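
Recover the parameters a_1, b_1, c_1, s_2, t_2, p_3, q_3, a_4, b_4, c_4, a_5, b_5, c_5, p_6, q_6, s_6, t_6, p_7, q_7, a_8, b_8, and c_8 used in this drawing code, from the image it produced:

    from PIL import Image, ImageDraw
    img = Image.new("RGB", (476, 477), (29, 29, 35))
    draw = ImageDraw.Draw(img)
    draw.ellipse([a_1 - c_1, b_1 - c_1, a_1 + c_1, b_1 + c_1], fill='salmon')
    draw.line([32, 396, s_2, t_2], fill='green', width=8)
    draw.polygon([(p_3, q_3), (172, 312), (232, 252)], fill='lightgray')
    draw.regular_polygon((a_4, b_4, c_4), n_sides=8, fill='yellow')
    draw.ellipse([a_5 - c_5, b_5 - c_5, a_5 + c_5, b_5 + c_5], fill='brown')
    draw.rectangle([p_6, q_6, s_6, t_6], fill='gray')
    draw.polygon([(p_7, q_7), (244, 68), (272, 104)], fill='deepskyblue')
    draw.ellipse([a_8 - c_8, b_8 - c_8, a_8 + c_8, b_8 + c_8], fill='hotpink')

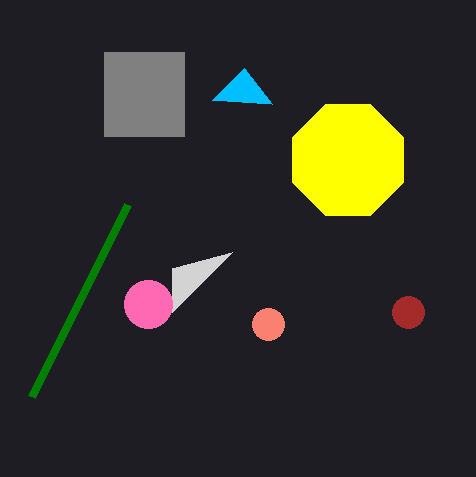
a_1 = 268
b_1 = 324
c_1 = 16
s_2 = 128
t_2 = 204
p_3 = 172
q_3 = 268
a_4 = 348
b_4 = 160
c_4 = 60
a_5 = 408
b_5 = 312
c_5 = 16
p_6 = 104
q_6 = 52
s_6 = 184
t_6 = 136
p_7 = 212
q_7 = 100
a_8 = 148
b_8 = 304
c_8 = 24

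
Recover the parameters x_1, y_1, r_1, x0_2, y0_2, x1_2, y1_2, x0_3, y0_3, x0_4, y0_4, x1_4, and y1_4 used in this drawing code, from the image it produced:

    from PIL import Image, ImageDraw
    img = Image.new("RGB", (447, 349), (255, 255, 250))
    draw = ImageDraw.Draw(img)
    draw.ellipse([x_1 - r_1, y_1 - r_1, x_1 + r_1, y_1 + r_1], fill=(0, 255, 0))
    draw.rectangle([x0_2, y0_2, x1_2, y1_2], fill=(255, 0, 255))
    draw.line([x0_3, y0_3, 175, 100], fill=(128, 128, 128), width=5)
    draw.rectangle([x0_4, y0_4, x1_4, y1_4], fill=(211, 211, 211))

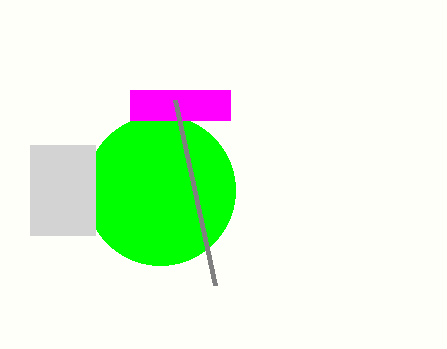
x_1 = 160, y_1 = 190, r_1 = 75, x0_2 = 130, y0_2 = 90, x1_2 = 230, y1_2 = 120, x0_3 = 215, y0_3 = 285, x0_4 = 30, y0_4 = 145, x1_4 = 95, y1_4 = 235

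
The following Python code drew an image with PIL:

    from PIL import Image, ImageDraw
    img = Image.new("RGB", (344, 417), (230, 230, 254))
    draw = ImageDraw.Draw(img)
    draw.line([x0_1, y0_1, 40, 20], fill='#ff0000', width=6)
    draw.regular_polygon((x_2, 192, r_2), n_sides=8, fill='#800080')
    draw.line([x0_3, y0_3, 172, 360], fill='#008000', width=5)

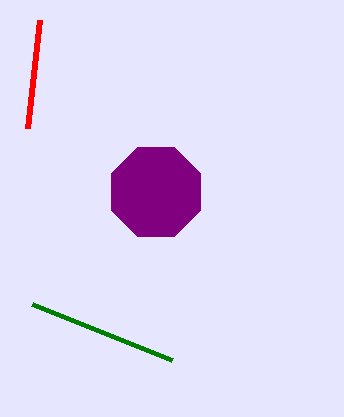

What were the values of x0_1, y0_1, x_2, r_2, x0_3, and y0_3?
x0_1 = 28, y0_1 = 128, x_2 = 156, r_2 = 48, x0_3 = 32, y0_3 = 304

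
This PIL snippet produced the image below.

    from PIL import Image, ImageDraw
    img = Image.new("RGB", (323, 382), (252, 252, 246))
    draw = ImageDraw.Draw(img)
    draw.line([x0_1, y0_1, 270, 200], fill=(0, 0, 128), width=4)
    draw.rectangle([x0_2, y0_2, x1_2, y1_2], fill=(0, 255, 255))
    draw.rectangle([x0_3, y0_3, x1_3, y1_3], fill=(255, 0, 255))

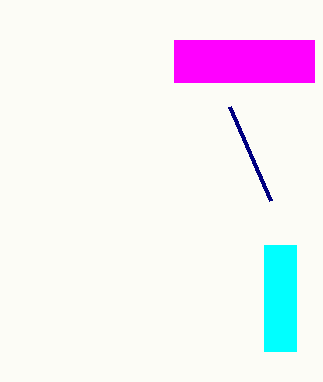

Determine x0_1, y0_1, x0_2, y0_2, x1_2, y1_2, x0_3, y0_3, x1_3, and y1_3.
x0_1 = 229, y0_1 = 106, x0_2 = 264, y0_2 = 245, x1_2 = 296, y1_2 = 351, x0_3 = 174, y0_3 = 40, x1_3 = 314, y1_3 = 82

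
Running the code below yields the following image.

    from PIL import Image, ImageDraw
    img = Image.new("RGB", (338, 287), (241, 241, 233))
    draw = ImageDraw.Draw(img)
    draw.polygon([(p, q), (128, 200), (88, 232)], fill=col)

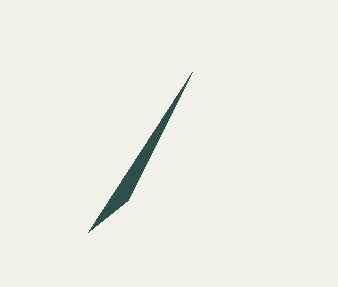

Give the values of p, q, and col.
p = 192
q = 72
col = 'darkslategray'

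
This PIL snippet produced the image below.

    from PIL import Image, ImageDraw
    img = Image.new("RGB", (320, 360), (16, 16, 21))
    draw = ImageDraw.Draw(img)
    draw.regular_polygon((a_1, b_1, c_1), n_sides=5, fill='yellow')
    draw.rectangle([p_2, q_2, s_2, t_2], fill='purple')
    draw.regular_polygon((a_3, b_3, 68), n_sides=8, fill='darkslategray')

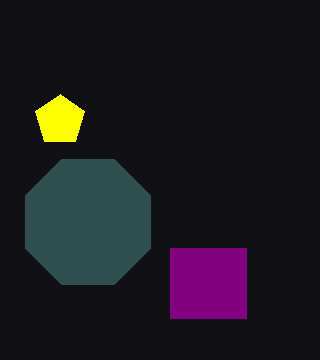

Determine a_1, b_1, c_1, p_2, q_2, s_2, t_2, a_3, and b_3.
a_1 = 60
b_1 = 120
c_1 = 26
p_2 = 170
q_2 = 248
s_2 = 246
t_2 = 318
a_3 = 88
b_3 = 222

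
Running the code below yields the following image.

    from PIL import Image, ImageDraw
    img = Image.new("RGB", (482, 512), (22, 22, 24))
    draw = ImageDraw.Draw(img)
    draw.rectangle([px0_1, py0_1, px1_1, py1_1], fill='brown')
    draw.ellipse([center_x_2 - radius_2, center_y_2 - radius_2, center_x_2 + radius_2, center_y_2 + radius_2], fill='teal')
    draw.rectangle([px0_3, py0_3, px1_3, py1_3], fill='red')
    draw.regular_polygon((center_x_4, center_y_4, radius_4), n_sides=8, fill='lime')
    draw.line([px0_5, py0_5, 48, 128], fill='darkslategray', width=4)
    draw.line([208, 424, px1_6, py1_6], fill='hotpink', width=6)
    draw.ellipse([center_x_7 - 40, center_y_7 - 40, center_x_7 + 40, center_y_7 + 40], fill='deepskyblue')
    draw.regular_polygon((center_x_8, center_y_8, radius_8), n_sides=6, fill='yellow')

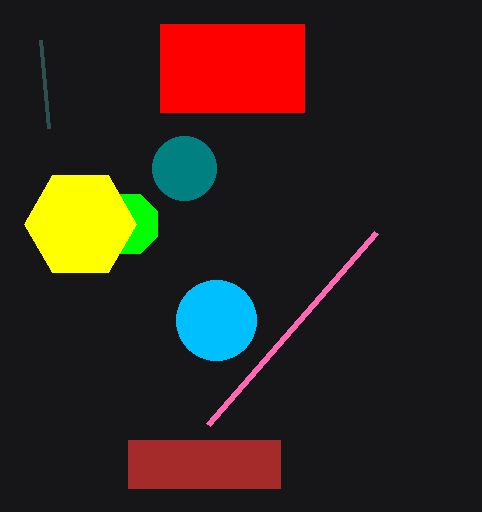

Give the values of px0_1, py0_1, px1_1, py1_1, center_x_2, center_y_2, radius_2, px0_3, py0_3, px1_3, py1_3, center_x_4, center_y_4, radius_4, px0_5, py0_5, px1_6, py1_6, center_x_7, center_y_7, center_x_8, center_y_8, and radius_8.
px0_1 = 128; py0_1 = 440; px1_1 = 280; py1_1 = 488; center_x_2 = 184; center_y_2 = 168; radius_2 = 32; px0_3 = 160; py0_3 = 24; px1_3 = 304; py1_3 = 112; center_x_4 = 128; center_y_4 = 224; radius_4 = 32; px0_5 = 40; py0_5 = 40; px1_6 = 376; py1_6 = 232; center_x_7 = 216; center_y_7 = 320; center_x_8 = 80; center_y_8 = 224; radius_8 = 56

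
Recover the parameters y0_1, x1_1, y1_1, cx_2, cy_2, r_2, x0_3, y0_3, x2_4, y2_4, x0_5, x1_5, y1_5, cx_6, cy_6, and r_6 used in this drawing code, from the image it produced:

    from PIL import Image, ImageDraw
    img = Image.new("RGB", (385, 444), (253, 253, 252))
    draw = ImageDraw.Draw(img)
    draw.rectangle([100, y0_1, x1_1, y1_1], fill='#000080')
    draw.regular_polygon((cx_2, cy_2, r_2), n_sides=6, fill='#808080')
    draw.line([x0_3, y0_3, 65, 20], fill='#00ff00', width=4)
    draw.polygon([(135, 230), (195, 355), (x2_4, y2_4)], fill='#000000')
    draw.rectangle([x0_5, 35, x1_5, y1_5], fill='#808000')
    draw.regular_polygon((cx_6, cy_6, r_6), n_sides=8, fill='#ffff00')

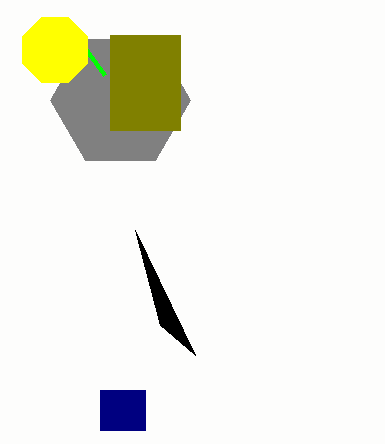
y0_1 = 390, x1_1 = 145, y1_1 = 430, cx_2 = 120, cy_2 = 100, r_2 = 70, x0_3 = 105, y0_3 = 75, x2_4 = 160, y2_4 = 325, x0_5 = 110, x1_5 = 180, y1_5 = 130, cx_6 = 55, cy_6 = 50, r_6 = 35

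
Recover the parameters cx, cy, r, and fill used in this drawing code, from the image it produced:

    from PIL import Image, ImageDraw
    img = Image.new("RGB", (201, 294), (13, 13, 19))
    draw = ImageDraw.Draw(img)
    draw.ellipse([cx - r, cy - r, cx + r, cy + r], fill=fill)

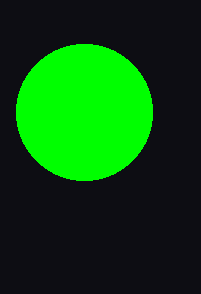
cx = 84, cy = 112, r = 68, fill = 'lime'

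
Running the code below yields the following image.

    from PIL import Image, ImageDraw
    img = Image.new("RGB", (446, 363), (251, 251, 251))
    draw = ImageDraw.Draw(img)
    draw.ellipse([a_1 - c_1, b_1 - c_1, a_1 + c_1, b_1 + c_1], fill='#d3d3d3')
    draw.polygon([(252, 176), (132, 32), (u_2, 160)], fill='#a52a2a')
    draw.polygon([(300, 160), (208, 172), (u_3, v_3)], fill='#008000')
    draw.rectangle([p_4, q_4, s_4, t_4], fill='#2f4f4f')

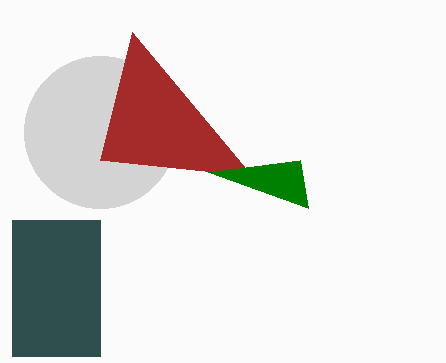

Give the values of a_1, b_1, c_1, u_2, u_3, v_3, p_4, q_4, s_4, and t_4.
a_1 = 100, b_1 = 132, c_1 = 76, u_2 = 100, u_3 = 308, v_3 = 208, p_4 = 12, q_4 = 220, s_4 = 100, t_4 = 356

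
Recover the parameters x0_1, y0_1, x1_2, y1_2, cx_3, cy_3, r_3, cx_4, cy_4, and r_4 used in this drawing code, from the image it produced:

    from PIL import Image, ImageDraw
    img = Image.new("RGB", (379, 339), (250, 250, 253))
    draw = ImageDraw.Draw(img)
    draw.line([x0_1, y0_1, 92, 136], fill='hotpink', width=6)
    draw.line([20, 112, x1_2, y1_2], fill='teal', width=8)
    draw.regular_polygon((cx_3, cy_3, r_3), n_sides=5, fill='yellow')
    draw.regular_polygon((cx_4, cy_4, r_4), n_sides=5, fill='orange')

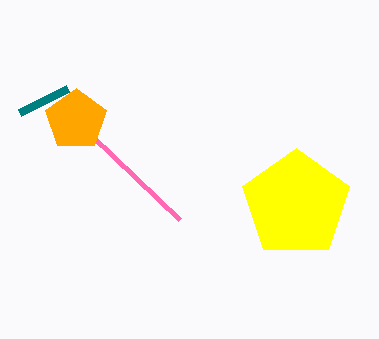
x0_1 = 180; y0_1 = 220; x1_2 = 68; y1_2 = 88; cx_3 = 296; cy_3 = 204; r_3 = 56; cx_4 = 76; cy_4 = 120; r_4 = 32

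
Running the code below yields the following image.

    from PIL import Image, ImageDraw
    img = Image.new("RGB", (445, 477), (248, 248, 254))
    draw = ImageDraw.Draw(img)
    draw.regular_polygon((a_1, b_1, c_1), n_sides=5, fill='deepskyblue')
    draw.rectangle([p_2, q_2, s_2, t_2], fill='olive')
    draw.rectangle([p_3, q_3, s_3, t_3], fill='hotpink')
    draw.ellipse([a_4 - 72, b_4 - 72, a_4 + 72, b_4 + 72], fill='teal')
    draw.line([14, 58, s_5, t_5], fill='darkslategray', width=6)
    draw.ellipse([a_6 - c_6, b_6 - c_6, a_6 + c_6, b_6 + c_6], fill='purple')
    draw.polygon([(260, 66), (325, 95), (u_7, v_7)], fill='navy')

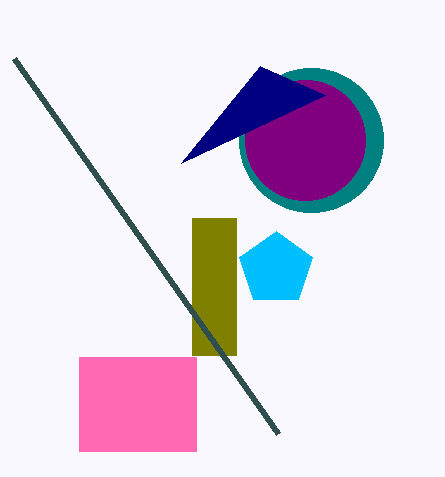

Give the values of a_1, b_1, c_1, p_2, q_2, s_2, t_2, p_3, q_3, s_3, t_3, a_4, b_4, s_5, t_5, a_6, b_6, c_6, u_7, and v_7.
a_1 = 276; b_1 = 269; c_1 = 38; p_2 = 192; q_2 = 218; s_2 = 236; t_2 = 355; p_3 = 79; q_3 = 357; s_3 = 196; t_3 = 451; a_4 = 311; b_4 = 140; s_5 = 278; t_5 = 433; a_6 = 305; b_6 = 140; c_6 = 60; u_7 = 181; v_7 = 163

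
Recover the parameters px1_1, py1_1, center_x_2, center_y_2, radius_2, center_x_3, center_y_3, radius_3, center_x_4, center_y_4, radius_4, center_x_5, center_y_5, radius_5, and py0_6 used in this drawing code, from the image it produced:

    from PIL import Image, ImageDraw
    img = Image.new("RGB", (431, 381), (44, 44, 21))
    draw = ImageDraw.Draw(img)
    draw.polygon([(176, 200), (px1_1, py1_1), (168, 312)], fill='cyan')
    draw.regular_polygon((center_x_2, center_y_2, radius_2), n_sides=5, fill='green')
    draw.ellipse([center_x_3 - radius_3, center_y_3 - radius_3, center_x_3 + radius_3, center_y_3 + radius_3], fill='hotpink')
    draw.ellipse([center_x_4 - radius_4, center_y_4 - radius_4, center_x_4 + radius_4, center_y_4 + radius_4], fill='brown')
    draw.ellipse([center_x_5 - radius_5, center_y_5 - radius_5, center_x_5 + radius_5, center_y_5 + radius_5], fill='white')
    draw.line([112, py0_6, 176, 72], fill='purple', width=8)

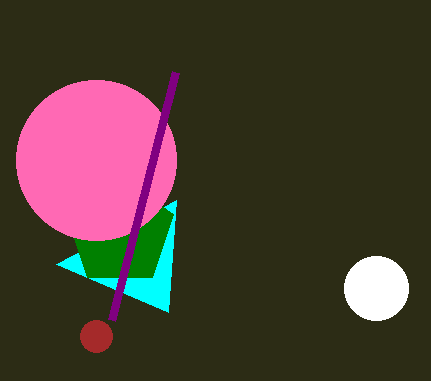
px1_1 = 56
py1_1 = 264
center_x_2 = 120
center_y_2 = 232
radius_2 = 56
center_x_3 = 96
center_y_3 = 160
radius_3 = 80
center_x_4 = 96
center_y_4 = 336
radius_4 = 16
center_x_5 = 376
center_y_5 = 288
radius_5 = 32
py0_6 = 320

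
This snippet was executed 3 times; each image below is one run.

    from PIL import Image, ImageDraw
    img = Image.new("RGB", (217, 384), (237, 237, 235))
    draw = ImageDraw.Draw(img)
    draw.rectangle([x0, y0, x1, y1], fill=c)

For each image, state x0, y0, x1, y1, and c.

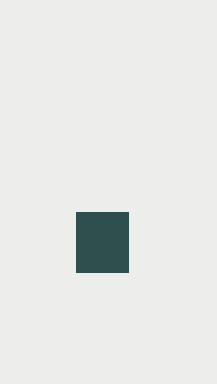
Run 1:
x0 = 76; y0 = 212; x1 = 128; y1 = 272; c = 'darkslategray'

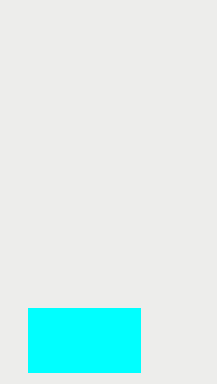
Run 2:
x0 = 28, y0 = 308, x1 = 140, y1 = 372, c = 'cyan'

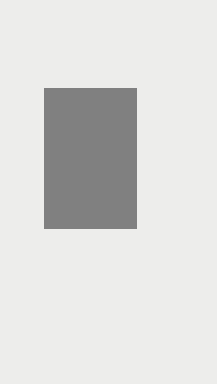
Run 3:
x0 = 44; y0 = 88; x1 = 136; y1 = 228; c = 'gray'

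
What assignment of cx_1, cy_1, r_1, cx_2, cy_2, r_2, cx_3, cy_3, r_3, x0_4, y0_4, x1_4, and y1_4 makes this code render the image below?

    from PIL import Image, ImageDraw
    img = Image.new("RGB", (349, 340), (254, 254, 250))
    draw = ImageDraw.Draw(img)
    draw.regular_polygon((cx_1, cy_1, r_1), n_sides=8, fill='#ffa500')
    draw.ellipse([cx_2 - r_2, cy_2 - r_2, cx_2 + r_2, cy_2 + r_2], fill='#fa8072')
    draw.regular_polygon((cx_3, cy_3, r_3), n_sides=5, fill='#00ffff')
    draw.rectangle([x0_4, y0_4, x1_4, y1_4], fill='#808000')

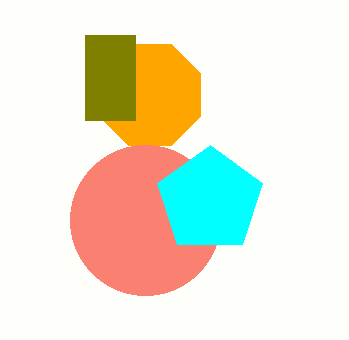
cx_1 = 150; cy_1 = 95; r_1 = 55; cx_2 = 145; cy_2 = 220; r_2 = 75; cx_3 = 210; cy_3 = 200; r_3 = 55; x0_4 = 85; y0_4 = 35; x1_4 = 135; y1_4 = 120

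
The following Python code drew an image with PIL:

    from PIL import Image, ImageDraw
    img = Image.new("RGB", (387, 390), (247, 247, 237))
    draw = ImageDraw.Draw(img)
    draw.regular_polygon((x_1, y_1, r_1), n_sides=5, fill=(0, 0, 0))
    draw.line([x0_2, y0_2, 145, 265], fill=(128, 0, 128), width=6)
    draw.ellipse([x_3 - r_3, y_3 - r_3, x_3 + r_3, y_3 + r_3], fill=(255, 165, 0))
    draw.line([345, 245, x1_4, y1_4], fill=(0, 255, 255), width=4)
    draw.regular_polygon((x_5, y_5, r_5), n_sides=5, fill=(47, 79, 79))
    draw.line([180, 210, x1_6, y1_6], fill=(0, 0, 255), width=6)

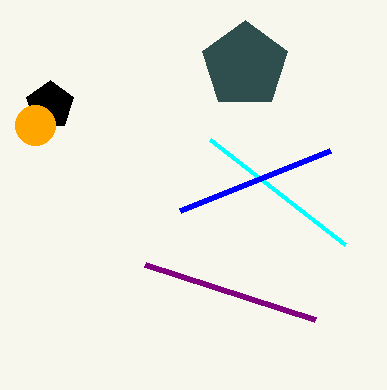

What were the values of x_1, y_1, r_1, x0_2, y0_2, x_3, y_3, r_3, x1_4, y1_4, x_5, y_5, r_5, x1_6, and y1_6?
x_1 = 50; y_1 = 105; r_1 = 25; x0_2 = 315; y0_2 = 320; x_3 = 35; y_3 = 125; r_3 = 20; x1_4 = 210; y1_4 = 140; x_5 = 245; y_5 = 65; r_5 = 45; x1_6 = 330; y1_6 = 150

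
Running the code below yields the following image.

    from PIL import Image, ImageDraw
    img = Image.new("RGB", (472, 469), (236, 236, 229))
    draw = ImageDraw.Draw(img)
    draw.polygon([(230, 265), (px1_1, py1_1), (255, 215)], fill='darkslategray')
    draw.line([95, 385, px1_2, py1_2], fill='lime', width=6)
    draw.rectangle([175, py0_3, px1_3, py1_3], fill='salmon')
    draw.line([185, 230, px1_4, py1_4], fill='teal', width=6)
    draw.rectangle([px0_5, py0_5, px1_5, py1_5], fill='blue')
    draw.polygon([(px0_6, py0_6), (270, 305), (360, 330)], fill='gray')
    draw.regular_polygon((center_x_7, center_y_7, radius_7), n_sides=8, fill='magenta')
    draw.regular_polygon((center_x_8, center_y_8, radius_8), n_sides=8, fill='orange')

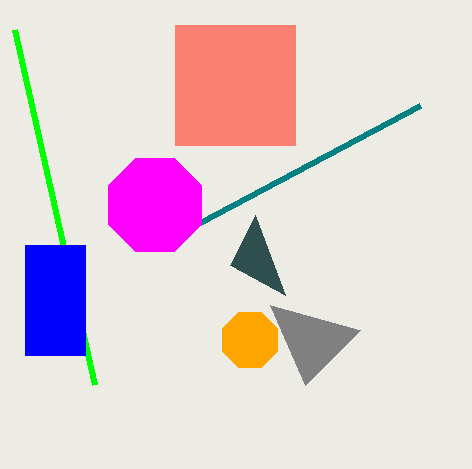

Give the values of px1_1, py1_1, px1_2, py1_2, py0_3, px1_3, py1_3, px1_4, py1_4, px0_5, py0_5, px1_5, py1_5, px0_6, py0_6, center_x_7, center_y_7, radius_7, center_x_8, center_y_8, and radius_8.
px1_1 = 285; py1_1 = 295; px1_2 = 15; py1_2 = 30; py0_3 = 25; px1_3 = 295; py1_3 = 145; px1_4 = 420; py1_4 = 105; px0_5 = 25; py0_5 = 245; px1_5 = 85; py1_5 = 355; px0_6 = 305; py0_6 = 385; center_x_7 = 155; center_y_7 = 205; radius_7 = 50; center_x_8 = 250; center_y_8 = 340; radius_8 = 30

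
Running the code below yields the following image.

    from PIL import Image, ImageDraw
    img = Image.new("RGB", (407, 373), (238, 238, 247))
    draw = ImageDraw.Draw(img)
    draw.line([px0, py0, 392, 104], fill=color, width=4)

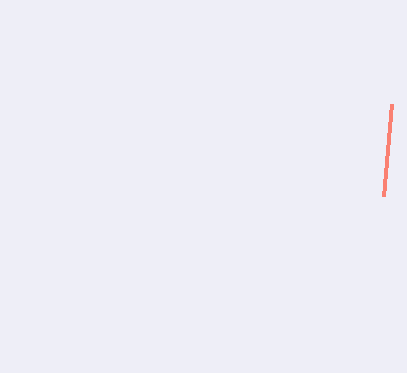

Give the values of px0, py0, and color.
px0 = 384; py0 = 196; color = 'salmon'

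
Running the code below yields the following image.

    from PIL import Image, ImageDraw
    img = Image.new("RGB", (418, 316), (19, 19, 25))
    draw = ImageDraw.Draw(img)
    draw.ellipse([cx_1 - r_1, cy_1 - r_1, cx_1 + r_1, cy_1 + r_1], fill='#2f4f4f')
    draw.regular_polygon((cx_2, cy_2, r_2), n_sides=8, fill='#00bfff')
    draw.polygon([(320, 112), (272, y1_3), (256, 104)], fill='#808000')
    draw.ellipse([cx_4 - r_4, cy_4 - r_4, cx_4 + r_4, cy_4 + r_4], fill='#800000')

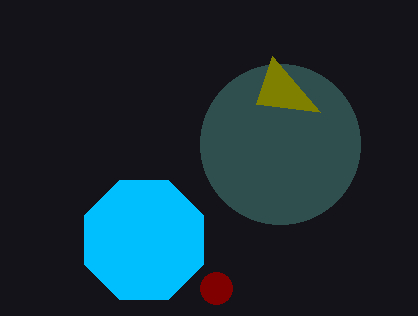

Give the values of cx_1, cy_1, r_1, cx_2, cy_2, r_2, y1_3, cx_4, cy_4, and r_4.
cx_1 = 280
cy_1 = 144
r_1 = 80
cx_2 = 144
cy_2 = 240
r_2 = 64
y1_3 = 56
cx_4 = 216
cy_4 = 288
r_4 = 16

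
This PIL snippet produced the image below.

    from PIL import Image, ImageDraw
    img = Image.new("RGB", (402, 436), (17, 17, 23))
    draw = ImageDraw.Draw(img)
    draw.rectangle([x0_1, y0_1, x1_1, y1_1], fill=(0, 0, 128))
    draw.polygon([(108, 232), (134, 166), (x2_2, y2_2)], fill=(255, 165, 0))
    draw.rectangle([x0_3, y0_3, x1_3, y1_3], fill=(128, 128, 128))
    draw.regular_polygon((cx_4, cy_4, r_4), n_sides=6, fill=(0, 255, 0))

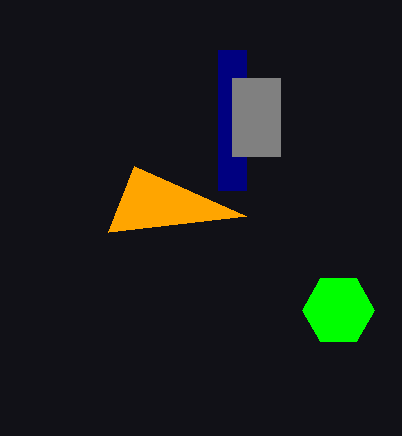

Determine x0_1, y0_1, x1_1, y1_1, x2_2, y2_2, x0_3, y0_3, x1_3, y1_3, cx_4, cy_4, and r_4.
x0_1 = 218, y0_1 = 50, x1_1 = 246, y1_1 = 190, x2_2 = 246, y2_2 = 216, x0_3 = 232, y0_3 = 78, x1_3 = 280, y1_3 = 156, cx_4 = 338, cy_4 = 310, r_4 = 36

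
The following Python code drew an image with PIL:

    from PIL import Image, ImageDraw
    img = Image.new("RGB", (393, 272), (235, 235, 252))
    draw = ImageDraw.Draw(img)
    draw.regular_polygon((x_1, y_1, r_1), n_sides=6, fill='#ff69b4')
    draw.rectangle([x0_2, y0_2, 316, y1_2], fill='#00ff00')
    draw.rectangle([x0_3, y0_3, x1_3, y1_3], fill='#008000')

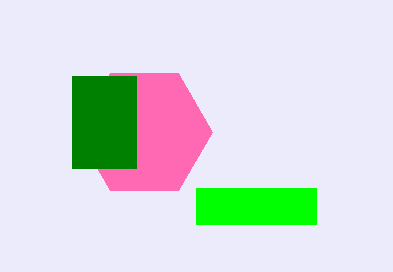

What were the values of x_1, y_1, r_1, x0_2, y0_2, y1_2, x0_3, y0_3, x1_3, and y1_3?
x_1 = 144
y_1 = 132
r_1 = 68
x0_2 = 196
y0_2 = 188
y1_2 = 224
x0_3 = 72
y0_3 = 76
x1_3 = 136
y1_3 = 168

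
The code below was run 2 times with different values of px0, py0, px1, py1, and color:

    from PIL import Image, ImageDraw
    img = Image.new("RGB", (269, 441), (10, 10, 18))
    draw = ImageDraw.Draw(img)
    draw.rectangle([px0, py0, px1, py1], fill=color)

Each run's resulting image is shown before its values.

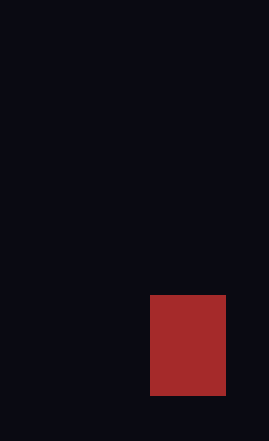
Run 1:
px0 = 150, py0 = 295, px1 = 225, py1 = 395, color = 'brown'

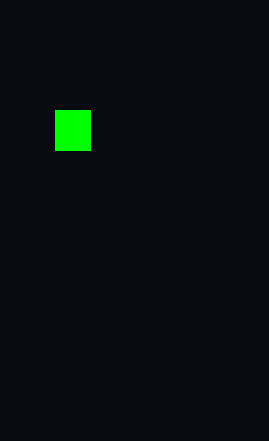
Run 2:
px0 = 55
py0 = 110
px1 = 90
py1 = 150
color = 'lime'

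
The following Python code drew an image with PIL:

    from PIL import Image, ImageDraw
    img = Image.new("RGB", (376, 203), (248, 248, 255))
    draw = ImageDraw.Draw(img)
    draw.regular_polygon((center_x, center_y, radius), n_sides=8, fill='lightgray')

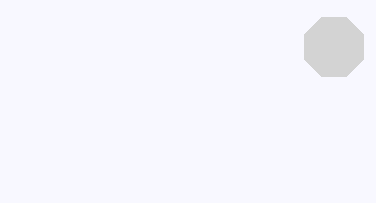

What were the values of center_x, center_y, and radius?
center_x = 334, center_y = 47, radius = 32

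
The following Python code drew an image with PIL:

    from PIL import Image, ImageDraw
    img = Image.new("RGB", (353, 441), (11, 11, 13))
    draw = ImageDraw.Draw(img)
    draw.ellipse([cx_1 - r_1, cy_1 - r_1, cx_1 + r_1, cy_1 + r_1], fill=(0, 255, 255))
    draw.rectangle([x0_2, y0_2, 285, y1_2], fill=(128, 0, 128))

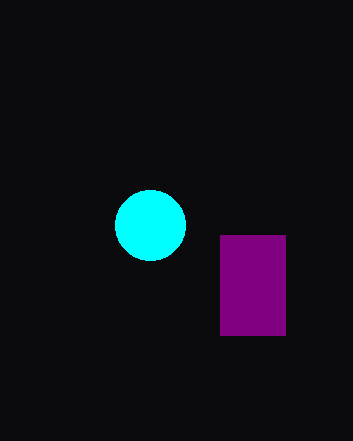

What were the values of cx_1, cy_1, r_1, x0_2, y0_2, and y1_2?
cx_1 = 150
cy_1 = 225
r_1 = 35
x0_2 = 220
y0_2 = 235
y1_2 = 335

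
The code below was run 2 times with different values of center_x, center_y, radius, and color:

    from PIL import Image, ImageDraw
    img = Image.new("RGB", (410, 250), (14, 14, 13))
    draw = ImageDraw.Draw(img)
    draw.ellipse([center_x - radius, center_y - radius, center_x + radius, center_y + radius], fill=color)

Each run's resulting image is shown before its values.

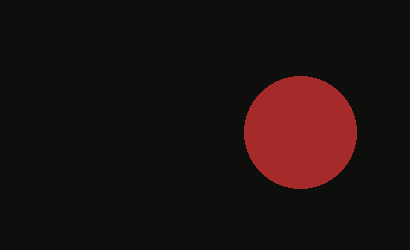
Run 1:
center_x = 300; center_y = 132; radius = 56; color = 'brown'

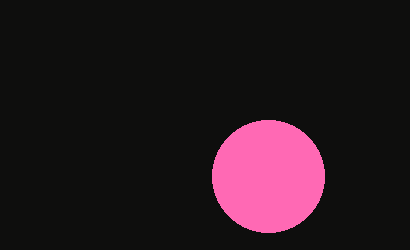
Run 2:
center_x = 268, center_y = 176, radius = 56, color = 'hotpink'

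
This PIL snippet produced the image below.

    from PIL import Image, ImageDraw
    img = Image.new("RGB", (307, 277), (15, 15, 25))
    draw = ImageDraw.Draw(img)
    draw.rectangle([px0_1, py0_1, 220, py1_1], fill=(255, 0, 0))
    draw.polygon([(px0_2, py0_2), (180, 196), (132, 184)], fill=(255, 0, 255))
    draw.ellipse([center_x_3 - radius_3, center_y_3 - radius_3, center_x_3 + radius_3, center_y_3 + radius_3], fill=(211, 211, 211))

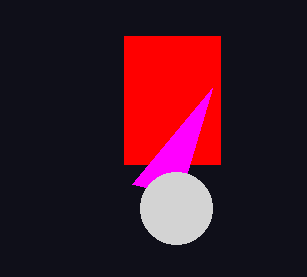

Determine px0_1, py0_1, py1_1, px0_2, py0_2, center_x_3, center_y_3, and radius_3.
px0_1 = 124; py0_1 = 36; py1_1 = 164; px0_2 = 212; py0_2 = 88; center_x_3 = 176; center_y_3 = 208; radius_3 = 36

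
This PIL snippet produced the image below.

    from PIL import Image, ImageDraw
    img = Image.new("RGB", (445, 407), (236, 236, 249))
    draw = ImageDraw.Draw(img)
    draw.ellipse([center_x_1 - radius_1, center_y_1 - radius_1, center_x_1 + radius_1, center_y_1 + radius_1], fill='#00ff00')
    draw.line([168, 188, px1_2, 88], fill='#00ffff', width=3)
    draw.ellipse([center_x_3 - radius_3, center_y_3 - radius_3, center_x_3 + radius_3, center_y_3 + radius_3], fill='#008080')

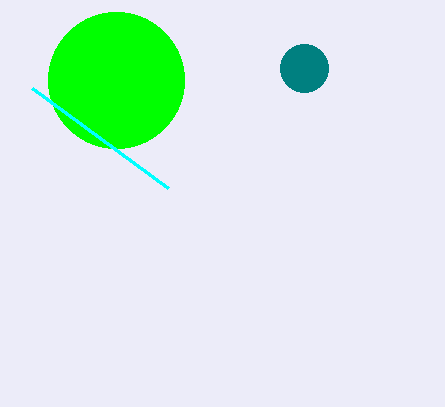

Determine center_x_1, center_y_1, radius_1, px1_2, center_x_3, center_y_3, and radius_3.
center_x_1 = 116, center_y_1 = 80, radius_1 = 68, px1_2 = 32, center_x_3 = 304, center_y_3 = 68, radius_3 = 24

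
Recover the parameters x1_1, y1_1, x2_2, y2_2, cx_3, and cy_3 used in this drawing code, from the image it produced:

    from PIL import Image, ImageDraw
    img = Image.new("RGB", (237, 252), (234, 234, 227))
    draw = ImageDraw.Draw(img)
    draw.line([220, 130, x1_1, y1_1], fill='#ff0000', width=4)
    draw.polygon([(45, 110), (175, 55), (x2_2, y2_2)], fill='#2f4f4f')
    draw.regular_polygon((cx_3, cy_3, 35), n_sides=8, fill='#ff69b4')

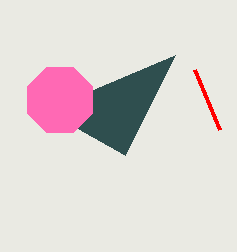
x1_1 = 195; y1_1 = 70; x2_2 = 125; y2_2 = 155; cx_3 = 60; cy_3 = 100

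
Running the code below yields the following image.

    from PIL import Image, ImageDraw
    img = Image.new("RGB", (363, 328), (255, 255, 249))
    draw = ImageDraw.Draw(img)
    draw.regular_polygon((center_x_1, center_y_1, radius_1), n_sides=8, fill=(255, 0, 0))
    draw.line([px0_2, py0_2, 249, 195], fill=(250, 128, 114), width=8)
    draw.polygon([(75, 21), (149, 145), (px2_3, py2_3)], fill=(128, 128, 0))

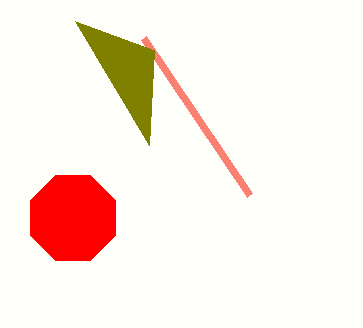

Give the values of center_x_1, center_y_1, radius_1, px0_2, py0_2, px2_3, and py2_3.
center_x_1 = 73; center_y_1 = 218; radius_1 = 46; px0_2 = 143; py0_2 = 38; px2_3 = 154; py2_3 = 50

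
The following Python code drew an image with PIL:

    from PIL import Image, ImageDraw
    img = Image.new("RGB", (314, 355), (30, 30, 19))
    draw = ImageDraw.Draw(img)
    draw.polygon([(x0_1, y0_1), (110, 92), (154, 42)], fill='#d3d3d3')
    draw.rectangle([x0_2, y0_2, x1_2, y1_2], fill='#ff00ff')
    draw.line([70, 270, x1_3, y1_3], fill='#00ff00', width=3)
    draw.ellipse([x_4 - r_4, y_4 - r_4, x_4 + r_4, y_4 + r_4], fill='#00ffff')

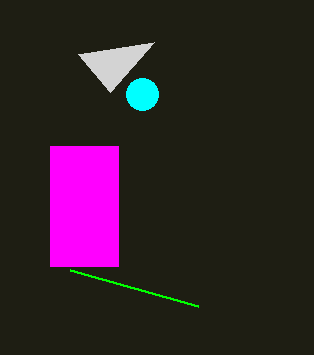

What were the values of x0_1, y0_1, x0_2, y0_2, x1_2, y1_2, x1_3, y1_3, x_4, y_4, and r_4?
x0_1 = 78, y0_1 = 54, x0_2 = 50, y0_2 = 146, x1_2 = 118, y1_2 = 266, x1_3 = 198, y1_3 = 306, x_4 = 142, y_4 = 94, r_4 = 16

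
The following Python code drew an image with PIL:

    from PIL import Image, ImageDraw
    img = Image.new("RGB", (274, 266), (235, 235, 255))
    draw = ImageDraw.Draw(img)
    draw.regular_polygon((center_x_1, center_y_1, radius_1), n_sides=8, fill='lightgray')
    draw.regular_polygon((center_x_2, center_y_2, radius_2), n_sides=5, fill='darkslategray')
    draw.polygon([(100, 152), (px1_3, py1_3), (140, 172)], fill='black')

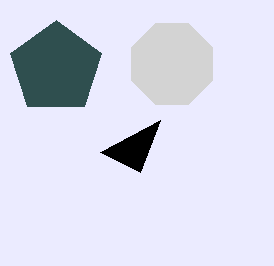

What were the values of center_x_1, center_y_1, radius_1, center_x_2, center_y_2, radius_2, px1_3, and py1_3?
center_x_1 = 172
center_y_1 = 64
radius_1 = 44
center_x_2 = 56
center_y_2 = 68
radius_2 = 48
px1_3 = 160
py1_3 = 120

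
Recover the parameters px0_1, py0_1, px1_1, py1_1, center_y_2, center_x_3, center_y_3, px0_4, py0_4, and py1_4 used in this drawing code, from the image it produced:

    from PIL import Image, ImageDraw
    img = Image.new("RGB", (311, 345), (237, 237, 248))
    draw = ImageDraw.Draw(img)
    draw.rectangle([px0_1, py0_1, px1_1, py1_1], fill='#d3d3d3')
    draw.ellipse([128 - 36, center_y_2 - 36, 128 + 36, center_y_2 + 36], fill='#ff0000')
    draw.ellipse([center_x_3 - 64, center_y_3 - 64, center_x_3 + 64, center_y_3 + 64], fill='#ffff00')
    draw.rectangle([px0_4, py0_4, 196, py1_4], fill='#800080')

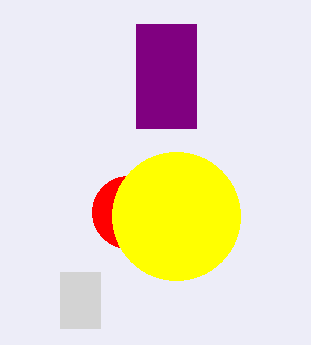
px0_1 = 60
py0_1 = 272
px1_1 = 100
py1_1 = 328
center_y_2 = 212
center_x_3 = 176
center_y_3 = 216
px0_4 = 136
py0_4 = 24
py1_4 = 128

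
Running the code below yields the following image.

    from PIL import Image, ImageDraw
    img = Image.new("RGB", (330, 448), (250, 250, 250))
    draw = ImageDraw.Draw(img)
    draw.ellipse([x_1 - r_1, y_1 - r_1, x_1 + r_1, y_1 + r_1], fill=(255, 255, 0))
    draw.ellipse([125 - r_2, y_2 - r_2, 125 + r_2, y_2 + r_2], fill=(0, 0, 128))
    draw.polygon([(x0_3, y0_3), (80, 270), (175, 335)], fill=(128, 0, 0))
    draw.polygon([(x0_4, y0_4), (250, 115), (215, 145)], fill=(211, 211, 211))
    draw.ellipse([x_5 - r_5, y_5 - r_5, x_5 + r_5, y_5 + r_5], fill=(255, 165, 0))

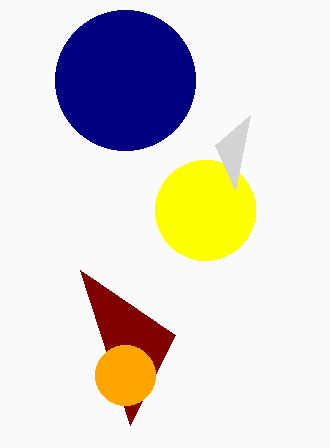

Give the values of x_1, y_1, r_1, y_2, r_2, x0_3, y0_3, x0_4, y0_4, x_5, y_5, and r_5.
x_1 = 205, y_1 = 210, r_1 = 50, y_2 = 80, r_2 = 70, x0_3 = 130, y0_3 = 425, x0_4 = 235, y0_4 = 190, x_5 = 125, y_5 = 375, r_5 = 30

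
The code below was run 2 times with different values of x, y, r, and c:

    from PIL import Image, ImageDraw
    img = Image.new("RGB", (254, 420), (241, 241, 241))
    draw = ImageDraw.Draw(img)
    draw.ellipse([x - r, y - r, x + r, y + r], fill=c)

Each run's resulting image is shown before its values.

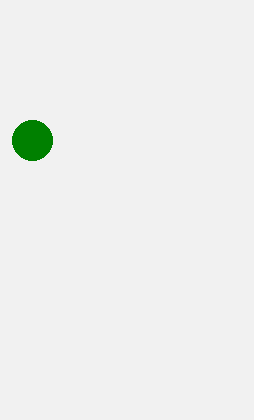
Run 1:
x = 32; y = 140; r = 20; c = 'green'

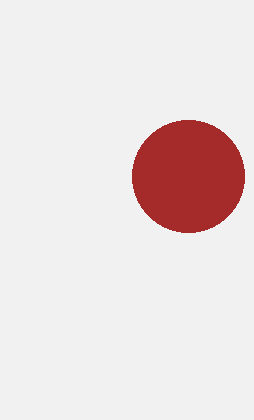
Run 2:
x = 188
y = 176
r = 56
c = 'brown'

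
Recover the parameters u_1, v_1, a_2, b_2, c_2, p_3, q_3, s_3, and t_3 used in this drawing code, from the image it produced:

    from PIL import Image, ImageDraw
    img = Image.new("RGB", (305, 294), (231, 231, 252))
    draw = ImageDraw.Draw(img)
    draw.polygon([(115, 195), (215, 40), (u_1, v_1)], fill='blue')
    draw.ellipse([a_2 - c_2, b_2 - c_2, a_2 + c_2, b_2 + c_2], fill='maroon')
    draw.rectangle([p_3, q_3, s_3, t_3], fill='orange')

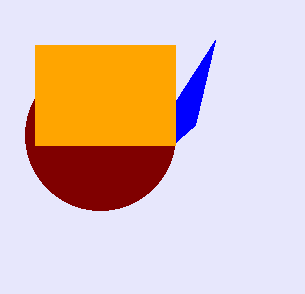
u_1 = 195, v_1 = 125, a_2 = 100, b_2 = 135, c_2 = 75, p_3 = 35, q_3 = 45, s_3 = 175, t_3 = 145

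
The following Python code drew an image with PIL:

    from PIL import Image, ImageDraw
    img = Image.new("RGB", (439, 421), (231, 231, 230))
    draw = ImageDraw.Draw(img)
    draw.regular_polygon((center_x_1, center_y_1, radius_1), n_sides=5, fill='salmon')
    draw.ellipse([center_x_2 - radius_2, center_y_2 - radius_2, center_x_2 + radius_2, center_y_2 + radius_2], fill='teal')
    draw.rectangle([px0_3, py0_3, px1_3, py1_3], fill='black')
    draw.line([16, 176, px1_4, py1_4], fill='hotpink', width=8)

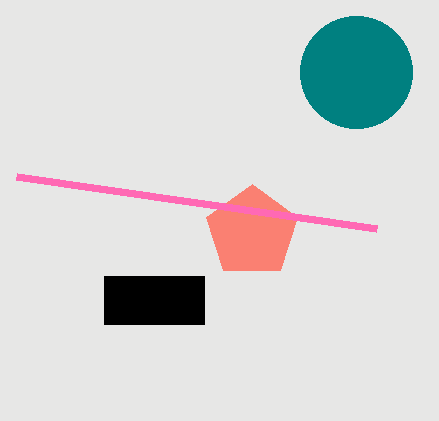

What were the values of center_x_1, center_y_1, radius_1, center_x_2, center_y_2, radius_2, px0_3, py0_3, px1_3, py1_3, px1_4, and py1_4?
center_x_1 = 252; center_y_1 = 232; radius_1 = 48; center_x_2 = 356; center_y_2 = 72; radius_2 = 56; px0_3 = 104; py0_3 = 276; px1_3 = 204; py1_3 = 324; px1_4 = 376; py1_4 = 228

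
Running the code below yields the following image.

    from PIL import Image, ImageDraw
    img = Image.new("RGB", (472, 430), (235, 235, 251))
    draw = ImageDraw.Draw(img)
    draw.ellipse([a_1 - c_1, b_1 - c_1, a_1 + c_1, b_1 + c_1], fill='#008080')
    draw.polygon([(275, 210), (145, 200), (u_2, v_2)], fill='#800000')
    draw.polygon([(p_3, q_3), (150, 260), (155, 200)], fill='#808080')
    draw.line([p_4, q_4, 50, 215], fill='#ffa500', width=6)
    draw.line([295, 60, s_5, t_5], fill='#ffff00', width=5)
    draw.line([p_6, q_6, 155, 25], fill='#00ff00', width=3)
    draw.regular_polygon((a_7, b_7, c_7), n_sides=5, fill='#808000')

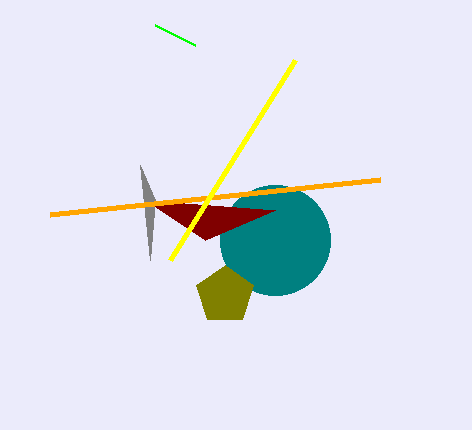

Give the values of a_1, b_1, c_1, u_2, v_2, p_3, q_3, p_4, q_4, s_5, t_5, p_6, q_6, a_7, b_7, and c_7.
a_1 = 275; b_1 = 240; c_1 = 55; u_2 = 205; v_2 = 240; p_3 = 140; q_3 = 165; p_4 = 380; q_4 = 180; s_5 = 170; t_5 = 260; p_6 = 195; q_6 = 45; a_7 = 225; b_7 = 295; c_7 = 30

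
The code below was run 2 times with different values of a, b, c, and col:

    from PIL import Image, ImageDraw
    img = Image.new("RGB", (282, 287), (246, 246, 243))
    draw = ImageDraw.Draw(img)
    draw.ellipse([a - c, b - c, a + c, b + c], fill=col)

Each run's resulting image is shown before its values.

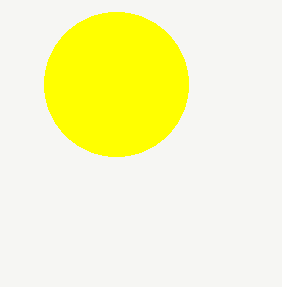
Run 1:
a = 116; b = 84; c = 72; col = 'yellow'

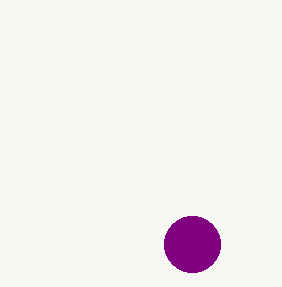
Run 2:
a = 192; b = 244; c = 28; col = 'purple'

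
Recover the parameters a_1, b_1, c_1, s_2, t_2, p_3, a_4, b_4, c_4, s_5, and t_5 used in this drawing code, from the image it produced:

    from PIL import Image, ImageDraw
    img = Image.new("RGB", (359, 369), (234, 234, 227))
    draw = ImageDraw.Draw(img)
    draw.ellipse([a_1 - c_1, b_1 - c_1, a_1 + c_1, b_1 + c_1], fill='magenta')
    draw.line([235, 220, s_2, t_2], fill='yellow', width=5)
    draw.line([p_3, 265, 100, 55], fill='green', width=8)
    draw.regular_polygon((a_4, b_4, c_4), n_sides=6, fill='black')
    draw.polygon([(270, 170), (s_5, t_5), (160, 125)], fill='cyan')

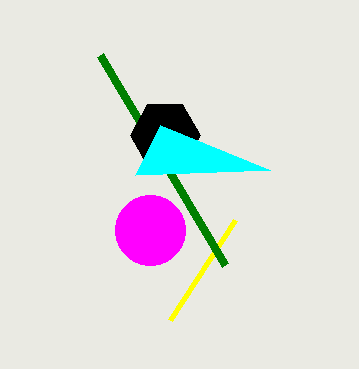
a_1 = 150; b_1 = 230; c_1 = 35; s_2 = 170; t_2 = 320; p_3 = 225; a_4 = 165; b_4 = 135; c_4 = 35; s_5 = 135; t_5 = 175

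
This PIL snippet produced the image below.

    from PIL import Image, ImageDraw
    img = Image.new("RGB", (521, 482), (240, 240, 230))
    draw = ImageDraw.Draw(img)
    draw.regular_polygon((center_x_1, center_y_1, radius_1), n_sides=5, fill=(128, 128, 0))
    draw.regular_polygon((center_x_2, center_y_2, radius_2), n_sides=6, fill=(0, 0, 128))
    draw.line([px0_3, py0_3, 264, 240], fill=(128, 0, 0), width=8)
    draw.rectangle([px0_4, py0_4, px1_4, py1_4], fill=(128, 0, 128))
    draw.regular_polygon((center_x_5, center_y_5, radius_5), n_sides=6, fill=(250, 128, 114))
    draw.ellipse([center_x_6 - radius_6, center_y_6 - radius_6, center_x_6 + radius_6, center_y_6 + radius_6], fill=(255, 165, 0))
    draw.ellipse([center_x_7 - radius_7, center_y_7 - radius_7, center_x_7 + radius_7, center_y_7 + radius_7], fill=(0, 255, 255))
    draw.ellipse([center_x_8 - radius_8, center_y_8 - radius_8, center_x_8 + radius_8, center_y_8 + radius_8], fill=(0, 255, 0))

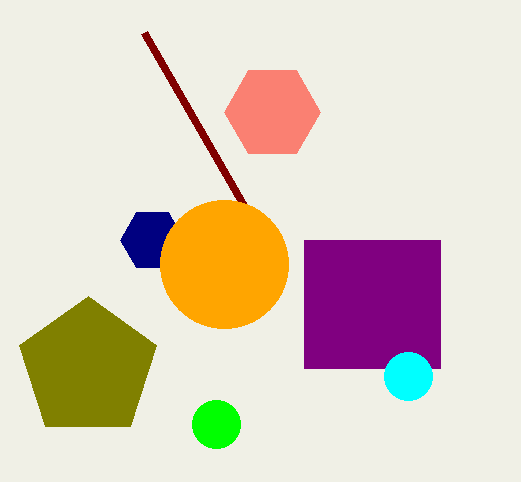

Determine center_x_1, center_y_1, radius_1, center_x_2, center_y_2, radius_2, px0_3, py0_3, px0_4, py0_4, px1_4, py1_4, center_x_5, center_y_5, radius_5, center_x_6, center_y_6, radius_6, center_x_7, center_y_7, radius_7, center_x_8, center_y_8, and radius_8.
center_x_1 = 88; center_y_1 = 368; radius_1 = 72; center_x_2 = 152; center_y_2 = 240; radius_2 = 32; px0_3 = 144; py0_3 = 32; px0_4 = 304; py0_4 = 240; px1_4 = 440; py1_4 = 368; center_x_5 = 272; center_y_5 = 112; radius_5 = 48; center_x_6 = 224; center_y_6 = 264; radius_6 = 64; center_x_7 = 408; center_y_7 = 376; radius_7 = 24; center_x_8 = 216; center_y_8 = 424; radius_8 = 24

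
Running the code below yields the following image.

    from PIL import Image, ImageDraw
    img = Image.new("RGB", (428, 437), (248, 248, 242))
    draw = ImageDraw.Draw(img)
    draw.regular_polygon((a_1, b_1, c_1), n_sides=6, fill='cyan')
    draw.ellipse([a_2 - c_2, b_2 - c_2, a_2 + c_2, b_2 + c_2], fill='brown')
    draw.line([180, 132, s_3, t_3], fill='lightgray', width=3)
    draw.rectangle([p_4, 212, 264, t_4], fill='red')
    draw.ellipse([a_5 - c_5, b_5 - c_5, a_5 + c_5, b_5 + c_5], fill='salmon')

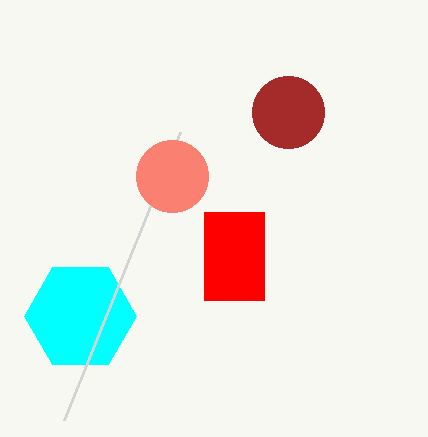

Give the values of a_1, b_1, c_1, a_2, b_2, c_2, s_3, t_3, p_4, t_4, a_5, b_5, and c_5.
a_1 = 80; b_1 = 316; c_1 = 56; a_2 = 288; b_2 = 112; c_2 = 36; s_3 = 64; t_3 = 420; p_4 = 204; t_4 = 300; a_5 = 172; b_5 = 176; c_5 = 36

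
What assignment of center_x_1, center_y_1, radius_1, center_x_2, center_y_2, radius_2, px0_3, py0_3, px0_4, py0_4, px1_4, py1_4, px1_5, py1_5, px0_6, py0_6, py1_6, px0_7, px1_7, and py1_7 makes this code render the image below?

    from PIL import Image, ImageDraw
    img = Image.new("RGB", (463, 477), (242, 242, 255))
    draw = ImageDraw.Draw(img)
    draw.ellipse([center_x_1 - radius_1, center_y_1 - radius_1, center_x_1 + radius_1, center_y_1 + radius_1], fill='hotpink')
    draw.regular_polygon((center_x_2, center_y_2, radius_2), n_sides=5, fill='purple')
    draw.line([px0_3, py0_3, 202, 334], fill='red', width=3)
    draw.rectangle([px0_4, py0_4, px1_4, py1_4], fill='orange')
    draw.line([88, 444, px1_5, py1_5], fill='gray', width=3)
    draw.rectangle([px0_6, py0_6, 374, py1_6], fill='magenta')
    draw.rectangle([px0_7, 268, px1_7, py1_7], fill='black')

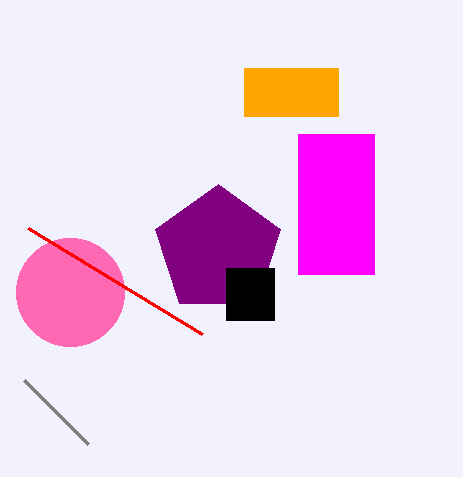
center_x_1 = 70, center_y_1 = 292, radius_1 = 54, center_x_2 = 218, center_y_2 = 250, radius_2 = 66, px0_3 = 28, py0_3 = 228, px0_4 = 244, py0_4 = 68, px1_4 = 338, py1_4 = 116, px1_5 = 24, py1_5 = 380, px0_6 = 298, py0_6 = 134, py1_6 = 274, px0_7 = 226, px1_7 = 274, py1_7 = 320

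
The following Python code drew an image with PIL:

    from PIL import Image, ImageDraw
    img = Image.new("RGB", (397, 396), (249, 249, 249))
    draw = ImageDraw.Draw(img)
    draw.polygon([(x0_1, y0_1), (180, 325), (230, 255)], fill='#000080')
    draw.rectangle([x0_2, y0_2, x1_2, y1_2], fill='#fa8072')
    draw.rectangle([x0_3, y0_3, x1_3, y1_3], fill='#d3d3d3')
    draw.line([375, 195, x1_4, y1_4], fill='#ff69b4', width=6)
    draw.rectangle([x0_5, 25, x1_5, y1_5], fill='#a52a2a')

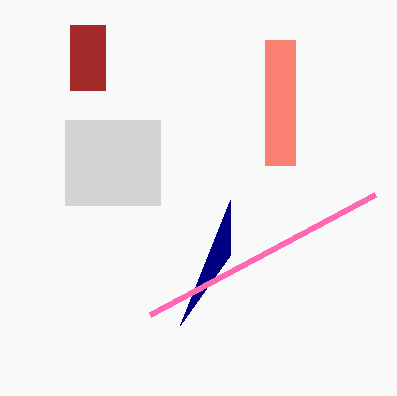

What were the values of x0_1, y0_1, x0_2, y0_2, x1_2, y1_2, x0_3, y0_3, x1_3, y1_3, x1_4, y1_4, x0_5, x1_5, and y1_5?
x0_1 = 230, y0_1 = 200, x0_2 = 265, y0_2 = 40, x1_2 = 295, y1_2 = 165, x0_3 = 65, y0_3 = 120, x1_3 = 160, y1_3 = 205, x1_4 = 150, y1_4 = 315, x0_5 = 70, x1_5 = 105, y1_5 = 90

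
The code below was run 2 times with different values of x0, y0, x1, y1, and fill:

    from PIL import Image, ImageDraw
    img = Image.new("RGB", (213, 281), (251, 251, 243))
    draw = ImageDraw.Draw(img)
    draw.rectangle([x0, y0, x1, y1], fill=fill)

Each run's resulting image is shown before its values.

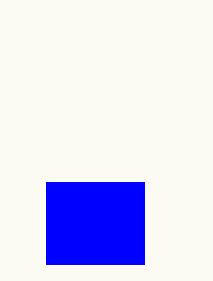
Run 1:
x0 = 46, y0 = 182, x1 = 144, y1 = 264, fill = 'blue'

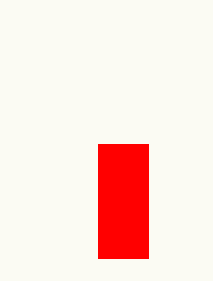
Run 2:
x0 = 98, y0 = 144, x1 = 148, y1 = 258, fill = 'red'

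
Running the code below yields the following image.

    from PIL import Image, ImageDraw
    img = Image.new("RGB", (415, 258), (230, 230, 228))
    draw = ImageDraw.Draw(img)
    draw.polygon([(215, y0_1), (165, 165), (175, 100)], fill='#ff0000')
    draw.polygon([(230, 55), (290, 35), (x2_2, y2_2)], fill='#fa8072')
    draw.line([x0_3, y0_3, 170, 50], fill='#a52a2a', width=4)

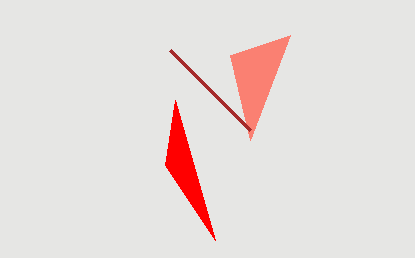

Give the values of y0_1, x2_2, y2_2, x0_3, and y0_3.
y0_1 = 240, x2_2 = 250, y2_2 = 140, x0_3 = 250, y0_3 = 130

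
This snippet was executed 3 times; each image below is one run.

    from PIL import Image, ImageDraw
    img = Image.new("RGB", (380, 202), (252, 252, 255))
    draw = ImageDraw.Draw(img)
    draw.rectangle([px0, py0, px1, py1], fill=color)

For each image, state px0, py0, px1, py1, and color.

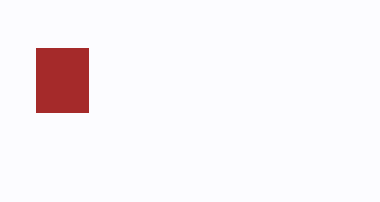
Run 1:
px0 = 36, py0 = 48, px1 = 88, py1 = 112, color = 'brown'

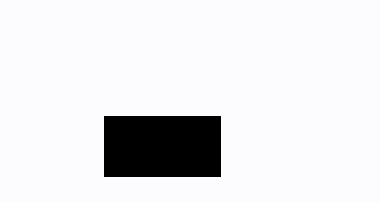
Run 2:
px0 = 104; py0 = 116; px1 = 220; py1 = 176; color = 'black'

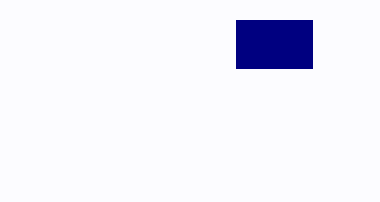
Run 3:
px0 = 236
py0 = 20
px1 = 312
py1 = 68
color = 'navy'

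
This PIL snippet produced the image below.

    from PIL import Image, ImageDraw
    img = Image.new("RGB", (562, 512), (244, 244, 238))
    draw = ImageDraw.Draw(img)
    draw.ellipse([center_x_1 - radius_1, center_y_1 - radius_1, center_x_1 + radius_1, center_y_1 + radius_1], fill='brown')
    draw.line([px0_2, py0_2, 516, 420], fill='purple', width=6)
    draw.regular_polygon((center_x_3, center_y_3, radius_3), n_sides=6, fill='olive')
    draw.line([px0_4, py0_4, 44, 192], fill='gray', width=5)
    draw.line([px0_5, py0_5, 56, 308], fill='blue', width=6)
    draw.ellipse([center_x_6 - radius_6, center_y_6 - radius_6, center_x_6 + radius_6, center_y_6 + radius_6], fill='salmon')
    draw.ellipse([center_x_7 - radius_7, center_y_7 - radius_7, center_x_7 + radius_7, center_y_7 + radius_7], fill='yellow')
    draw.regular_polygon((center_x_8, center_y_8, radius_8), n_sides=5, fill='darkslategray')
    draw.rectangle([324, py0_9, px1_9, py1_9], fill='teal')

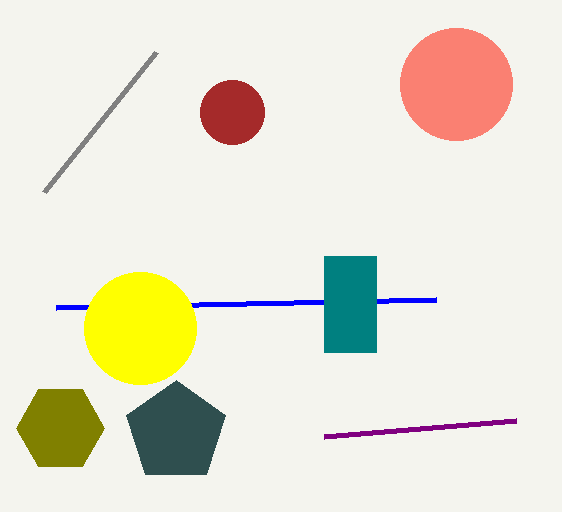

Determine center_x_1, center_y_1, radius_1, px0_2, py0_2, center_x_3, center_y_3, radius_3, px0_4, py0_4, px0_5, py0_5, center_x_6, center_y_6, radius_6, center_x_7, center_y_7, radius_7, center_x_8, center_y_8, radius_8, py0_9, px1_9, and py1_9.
center_x_1 = 232; center_y_1 = 112; radius_1 = 32; px0_2 = 324; py0_2 = 436; center_x_3 = 60; center_y_3 = 428; radius_3 = 44; px0_4 = 156; py0_4 = 52; px0_5 = 436; py0_5 = 300; center_x_6 = 456; center_y_6 = 84; radius_6 = 56; center_x_7 = 140; center_y_7 = 328; radius_7 = 56; center_x_8 = 176; center_y_8 = 432; radius_8 = 52; py0_9 = 256; px1_9 = 376; py1_9 = 352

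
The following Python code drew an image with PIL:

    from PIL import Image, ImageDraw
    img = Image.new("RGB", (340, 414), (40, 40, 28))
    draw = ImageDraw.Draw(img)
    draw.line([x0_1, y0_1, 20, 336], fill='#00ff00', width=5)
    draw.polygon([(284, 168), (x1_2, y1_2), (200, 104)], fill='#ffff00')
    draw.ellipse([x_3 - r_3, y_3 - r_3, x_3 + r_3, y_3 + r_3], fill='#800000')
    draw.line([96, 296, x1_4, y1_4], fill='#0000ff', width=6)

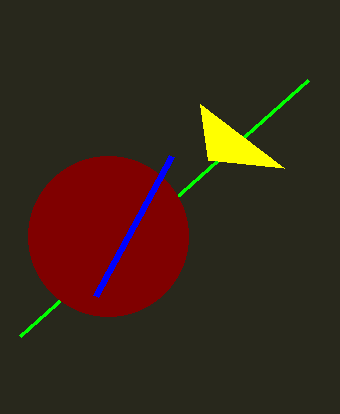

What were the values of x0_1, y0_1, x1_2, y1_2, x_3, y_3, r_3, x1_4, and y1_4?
x0_1 = 308; y0_1 = 80; x1_2 = 208; y1_2 = 160; x_3 = 108; y_3 = 236; r_3 = 80; x1_4 = 172; y1_4 = 156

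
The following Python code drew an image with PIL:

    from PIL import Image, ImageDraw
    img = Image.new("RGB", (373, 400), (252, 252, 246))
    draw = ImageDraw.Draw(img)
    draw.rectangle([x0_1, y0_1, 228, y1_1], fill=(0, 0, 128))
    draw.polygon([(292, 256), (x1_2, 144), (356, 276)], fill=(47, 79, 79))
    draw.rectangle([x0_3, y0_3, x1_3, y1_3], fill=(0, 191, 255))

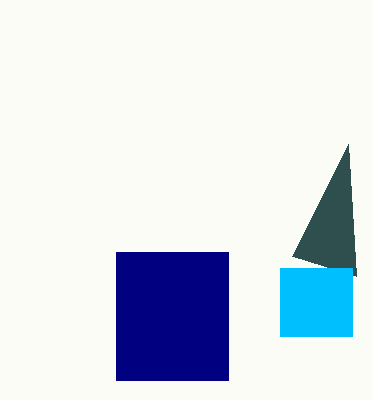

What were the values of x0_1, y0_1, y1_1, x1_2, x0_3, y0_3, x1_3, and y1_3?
x0_1 = 116
y0_1 = 252
y1_1 = 380
x1_2 = 348
x0_3 = 280
y0_3 = 268
x1_3 = 352
y1_3 = 336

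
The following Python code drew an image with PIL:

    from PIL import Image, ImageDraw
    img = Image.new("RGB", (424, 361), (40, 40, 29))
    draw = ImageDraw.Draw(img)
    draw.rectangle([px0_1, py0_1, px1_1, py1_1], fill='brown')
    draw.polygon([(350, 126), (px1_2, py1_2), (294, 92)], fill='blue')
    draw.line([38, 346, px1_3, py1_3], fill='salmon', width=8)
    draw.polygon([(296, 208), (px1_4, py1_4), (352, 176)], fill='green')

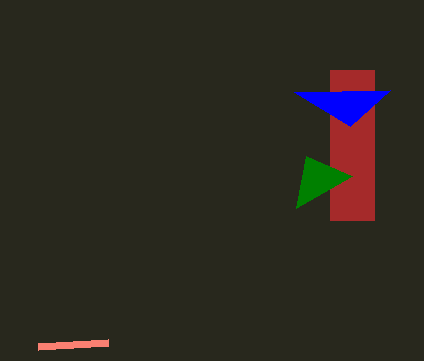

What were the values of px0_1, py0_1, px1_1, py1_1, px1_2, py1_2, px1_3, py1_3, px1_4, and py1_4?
px0_1 = 330
py0_1 = 70
px1_1 = 374
py1_1 = 220
px1_2 = 390
py1_2 = 90
px1_3 = 108
py1_3 = 342
px1_4 = 306
py1_4 = 156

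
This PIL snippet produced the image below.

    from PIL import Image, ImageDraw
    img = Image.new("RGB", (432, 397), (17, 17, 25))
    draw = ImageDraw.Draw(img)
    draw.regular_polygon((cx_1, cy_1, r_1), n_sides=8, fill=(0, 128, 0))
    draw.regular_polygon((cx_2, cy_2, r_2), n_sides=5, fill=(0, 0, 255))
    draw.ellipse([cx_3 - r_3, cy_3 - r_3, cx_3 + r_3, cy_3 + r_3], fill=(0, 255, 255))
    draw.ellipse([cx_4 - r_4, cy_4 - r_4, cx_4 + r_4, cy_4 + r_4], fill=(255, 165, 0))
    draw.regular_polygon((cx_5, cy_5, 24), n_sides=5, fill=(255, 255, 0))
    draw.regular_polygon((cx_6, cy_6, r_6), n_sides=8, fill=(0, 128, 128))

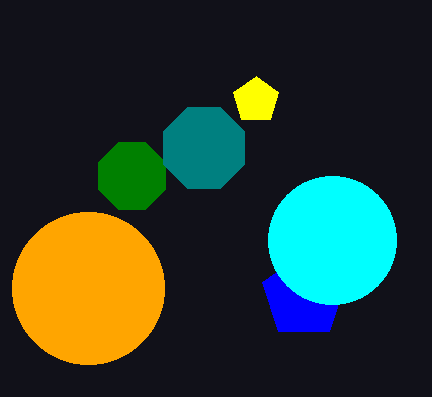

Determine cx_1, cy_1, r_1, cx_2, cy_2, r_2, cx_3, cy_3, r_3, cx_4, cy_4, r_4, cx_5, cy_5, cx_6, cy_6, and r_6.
cx_1 = 132; cy_1 = 176; r_1 = 36; cx_2 = 304; cy_2 = 296; r_2 = 44; cx_3 = 332; cy_3 = 240; r_3 = 64; cx_4 = 88; cy_4 = 288; r_4 = 76; cx_5 = 256; cy_5 = 100; cx_6 = 204; cy_6 = 148; r_6 = 44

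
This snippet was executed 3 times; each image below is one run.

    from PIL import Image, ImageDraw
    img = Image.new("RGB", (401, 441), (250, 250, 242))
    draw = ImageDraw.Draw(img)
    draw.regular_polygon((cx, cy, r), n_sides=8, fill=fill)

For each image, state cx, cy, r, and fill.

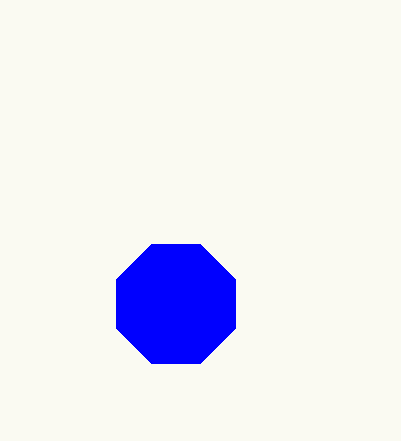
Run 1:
cx = 176; cy = 304; r = 64; fill = 'blue'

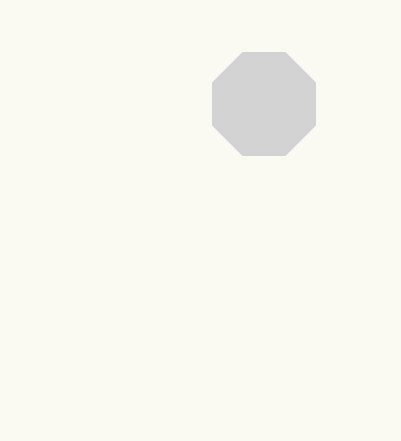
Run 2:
cx = 264
cy = 104
r = 56
fill = 'lightgray'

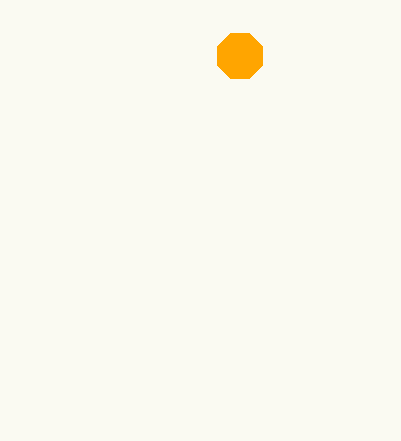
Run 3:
cx = 240
cy = 56
r = 24
fill = 'orange'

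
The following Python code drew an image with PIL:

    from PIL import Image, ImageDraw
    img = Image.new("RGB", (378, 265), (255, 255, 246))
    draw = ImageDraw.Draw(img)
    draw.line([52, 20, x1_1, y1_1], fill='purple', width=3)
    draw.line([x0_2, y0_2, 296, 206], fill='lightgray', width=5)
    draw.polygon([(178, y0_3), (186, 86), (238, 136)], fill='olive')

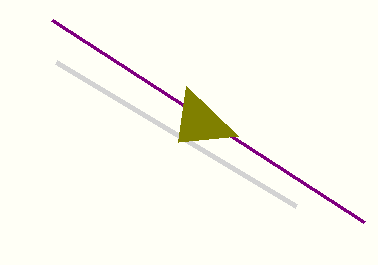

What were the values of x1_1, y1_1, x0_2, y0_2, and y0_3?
x1_1 = 364
y1_1 = 222
x0_2 = 56
y0_2 = 62
y0_3 = 142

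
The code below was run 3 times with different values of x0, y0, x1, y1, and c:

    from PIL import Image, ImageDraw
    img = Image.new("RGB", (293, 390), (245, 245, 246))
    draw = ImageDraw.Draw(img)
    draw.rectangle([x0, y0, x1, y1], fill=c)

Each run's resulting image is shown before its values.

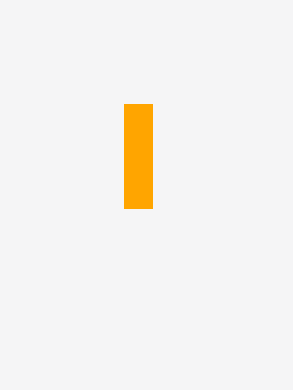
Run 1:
x0 = 124; y0 = 104; x1 = 152; y1 = 208; c = 'orange'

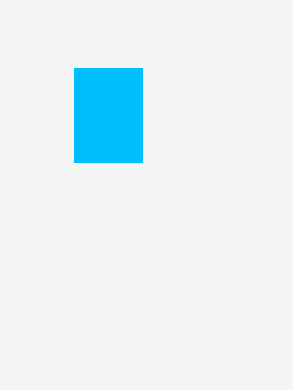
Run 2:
x0 = 74
y0 = 68
x1 = 142
y1 = 162
c = 'deepskyblue'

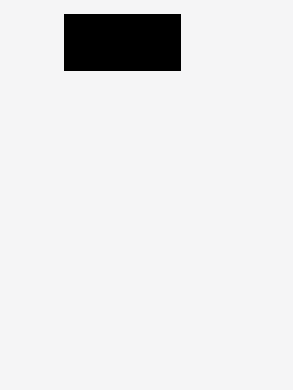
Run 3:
x0 = 64, y0 = 14, x1 = 180, y1 = 70, c = 'black'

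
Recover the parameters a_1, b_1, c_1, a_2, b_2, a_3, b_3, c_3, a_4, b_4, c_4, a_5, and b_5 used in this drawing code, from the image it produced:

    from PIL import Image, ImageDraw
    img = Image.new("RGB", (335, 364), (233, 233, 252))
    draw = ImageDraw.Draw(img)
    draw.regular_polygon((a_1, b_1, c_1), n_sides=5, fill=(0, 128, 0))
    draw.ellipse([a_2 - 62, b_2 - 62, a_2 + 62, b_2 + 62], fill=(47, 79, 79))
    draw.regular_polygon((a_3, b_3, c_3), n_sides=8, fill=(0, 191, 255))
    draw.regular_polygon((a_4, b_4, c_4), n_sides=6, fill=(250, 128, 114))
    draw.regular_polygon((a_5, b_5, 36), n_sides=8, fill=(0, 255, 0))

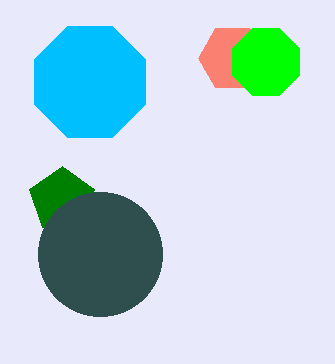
a_1 = 62, b_1 = 200, c_1 = 34, a_2 = 100, b_2 = 254, a_3 = 90, b_3 = 82, c_3 = 60, a_4 = 232, b_4 = 58, c_4 = 34, a_5 = 266, b_5 = 62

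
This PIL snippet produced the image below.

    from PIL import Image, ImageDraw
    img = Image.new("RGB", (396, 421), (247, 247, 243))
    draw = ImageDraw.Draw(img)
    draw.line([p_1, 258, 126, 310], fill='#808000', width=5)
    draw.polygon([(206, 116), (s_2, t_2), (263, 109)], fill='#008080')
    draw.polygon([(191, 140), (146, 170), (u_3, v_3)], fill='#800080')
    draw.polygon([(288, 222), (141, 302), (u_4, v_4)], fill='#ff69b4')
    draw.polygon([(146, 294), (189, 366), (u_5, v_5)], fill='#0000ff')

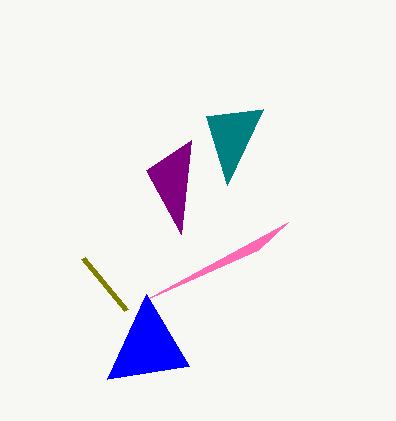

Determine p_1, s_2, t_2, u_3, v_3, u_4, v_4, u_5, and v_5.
p_1 = 83; s_2 = 227; t_2 = 185; u_3 = 181; v_3 = 234; u_4 = 258; v_4 = 250; u_5 = 107; v_5 = 379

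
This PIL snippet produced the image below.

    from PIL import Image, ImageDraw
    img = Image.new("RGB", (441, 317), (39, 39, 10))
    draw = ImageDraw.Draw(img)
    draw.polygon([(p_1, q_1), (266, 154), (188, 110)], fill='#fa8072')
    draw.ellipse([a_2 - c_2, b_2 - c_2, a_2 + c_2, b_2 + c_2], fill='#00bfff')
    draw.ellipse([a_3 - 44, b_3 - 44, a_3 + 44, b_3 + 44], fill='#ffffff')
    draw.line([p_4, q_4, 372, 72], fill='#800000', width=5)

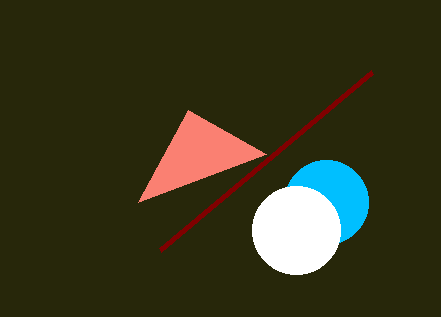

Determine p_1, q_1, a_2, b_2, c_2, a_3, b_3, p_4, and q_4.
p_1 = 138; q_1 = 202; a_2 = 326; b_2 = 202; c_2 = 42; a_3 = 296; b_3 = 230; p_4 = 160; q_4 = 250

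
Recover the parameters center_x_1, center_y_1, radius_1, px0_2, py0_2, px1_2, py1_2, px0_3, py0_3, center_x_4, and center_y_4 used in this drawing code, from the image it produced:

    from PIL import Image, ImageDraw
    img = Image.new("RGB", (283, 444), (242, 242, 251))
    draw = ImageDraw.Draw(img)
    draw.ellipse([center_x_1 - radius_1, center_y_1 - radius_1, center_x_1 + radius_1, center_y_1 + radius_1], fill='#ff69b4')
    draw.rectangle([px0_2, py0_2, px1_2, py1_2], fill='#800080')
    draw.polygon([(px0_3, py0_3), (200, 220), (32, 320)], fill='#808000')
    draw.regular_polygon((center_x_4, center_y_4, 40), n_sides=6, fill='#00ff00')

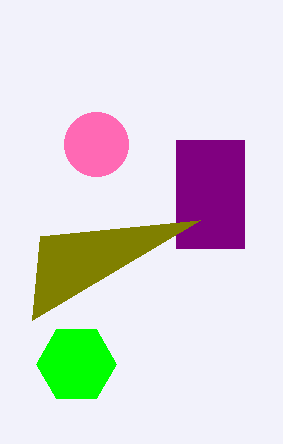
center_x_1 = 96; center_y_1 = 144; radius_1 = 32; px0_2 = 176; py0_2 = 140; px1_2 = 244; py1_2 = 248; px0_3 = 40; py0_3 = 236; center_x_4 = 76; center_y_4 = 364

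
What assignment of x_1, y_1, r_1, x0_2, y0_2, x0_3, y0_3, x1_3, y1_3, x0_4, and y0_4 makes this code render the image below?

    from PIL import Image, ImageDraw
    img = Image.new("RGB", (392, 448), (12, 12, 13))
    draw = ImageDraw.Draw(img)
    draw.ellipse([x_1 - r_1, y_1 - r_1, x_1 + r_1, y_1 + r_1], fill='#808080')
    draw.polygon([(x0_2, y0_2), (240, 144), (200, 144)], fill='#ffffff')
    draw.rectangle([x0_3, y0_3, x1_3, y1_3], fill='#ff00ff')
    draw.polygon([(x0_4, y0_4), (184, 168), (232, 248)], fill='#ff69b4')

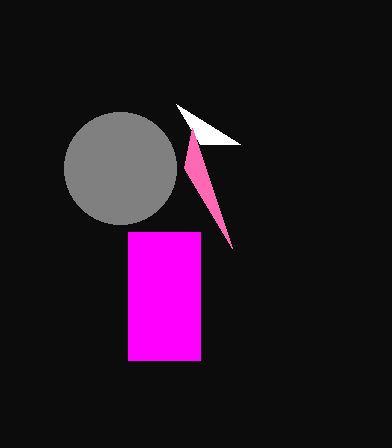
x_1 = 120; y_1 = 168; r_1 = 56; x0_2 = 176; y0_2 = 104; x0_3 = 128; y0_3 = 232; x1_3 = 200; y1_3 = 360; x0_4 = 192; y0_4 = 128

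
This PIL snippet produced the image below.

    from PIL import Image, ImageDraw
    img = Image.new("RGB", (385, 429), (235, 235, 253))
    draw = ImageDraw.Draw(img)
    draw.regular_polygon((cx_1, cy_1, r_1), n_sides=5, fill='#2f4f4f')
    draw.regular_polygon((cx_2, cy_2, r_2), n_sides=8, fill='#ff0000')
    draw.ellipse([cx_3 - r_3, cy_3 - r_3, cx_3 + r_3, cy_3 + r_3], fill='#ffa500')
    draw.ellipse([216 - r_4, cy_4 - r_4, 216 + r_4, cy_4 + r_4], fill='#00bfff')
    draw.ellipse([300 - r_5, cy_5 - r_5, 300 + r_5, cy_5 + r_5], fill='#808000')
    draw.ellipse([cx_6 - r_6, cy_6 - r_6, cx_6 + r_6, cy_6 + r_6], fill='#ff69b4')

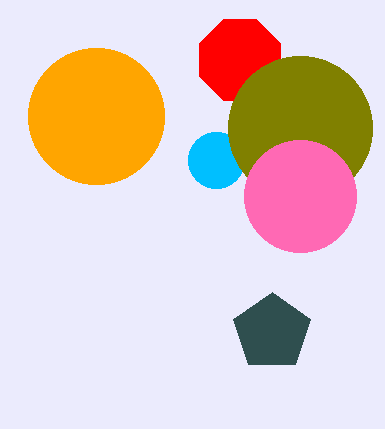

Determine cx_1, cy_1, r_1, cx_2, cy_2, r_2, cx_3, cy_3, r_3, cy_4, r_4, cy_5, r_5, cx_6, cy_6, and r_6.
cx_1 = 272
cy_1 = 332
r_1 = 40
cx_2 = 240
cy_2 = 60
r_2 = 44
cx_3 = 96
cy_3 = 116
r_3 = 68
cy_4 = 160
r_4 = 28
cy_5 = 128
r_5 = 72
cx_6 = 300
cy_6 = 196
r_6 = 56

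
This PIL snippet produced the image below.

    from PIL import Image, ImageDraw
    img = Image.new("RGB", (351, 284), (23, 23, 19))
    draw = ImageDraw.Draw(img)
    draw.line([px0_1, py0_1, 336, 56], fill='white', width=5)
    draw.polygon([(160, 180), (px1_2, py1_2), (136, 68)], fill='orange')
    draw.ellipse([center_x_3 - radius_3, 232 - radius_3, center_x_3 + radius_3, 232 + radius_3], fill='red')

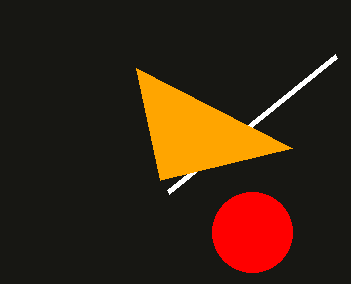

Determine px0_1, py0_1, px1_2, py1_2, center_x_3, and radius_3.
px0_1 = 168; py0_1 = 192; px1_2 = 292; py1_2 = 148; center_x_3 = 252; radius_3 = 40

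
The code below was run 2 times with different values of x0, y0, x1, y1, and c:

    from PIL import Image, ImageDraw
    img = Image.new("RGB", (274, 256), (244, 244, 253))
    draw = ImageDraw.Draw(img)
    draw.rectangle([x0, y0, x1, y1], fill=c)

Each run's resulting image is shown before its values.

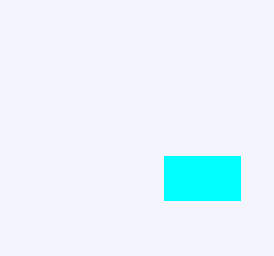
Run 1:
x0 = 164; y0 = 156; x1 = 240; y1 = 200; c = 'cyan'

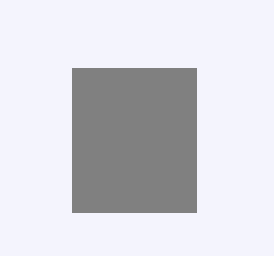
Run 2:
x0 = 72
y0 = 68
x1 = 196
y1 = 212
c = 'gray'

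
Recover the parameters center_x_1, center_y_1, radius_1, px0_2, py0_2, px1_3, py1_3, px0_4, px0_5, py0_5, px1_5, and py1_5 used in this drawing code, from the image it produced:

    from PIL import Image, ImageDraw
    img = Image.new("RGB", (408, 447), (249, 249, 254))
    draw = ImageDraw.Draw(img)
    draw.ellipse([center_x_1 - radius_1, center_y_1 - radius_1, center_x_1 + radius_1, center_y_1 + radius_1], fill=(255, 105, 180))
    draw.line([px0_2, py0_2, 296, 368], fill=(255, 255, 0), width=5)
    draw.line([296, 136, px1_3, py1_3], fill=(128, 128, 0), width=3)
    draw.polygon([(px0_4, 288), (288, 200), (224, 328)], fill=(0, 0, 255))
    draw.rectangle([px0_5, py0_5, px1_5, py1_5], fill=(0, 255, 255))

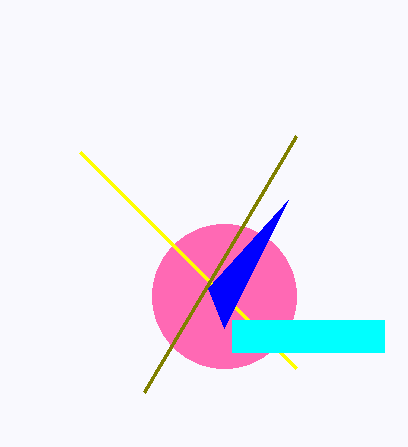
center_x_1 = 224; center_y_1 = 296; radius_1 = 72; px0_2 = 80; py0_2 = 152; px1_3 = 144; py1_3 = 392; px0_4 = 208; px0_5 = 232; py0_5 = 320; px1_5 = 384; py1_5 = 352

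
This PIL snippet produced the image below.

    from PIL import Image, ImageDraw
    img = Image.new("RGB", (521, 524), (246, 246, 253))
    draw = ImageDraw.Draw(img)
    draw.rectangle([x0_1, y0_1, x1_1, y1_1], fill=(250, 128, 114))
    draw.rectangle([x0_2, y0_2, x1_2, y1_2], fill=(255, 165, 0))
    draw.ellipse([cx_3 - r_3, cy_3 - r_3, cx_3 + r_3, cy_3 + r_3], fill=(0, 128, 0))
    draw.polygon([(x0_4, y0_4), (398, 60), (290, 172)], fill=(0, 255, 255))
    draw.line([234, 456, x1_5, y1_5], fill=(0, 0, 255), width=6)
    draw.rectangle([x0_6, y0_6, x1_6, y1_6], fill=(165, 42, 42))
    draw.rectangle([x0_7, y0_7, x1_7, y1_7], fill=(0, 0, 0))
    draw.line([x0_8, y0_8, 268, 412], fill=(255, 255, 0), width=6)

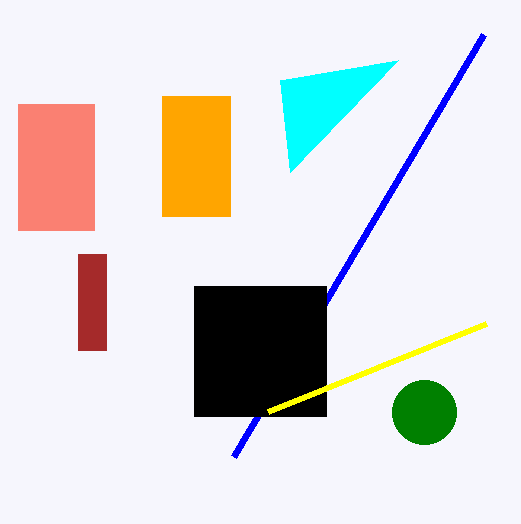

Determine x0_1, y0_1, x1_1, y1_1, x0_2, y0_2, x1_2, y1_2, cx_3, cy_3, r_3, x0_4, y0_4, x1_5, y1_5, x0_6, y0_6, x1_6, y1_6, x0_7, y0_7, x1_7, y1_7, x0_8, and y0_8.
x0_1 = 18, y0_1 = 104, x1_1 = 94, y1_1 = 230, x0_2 = 162, y0_2 = 96, x1_2 = 230, y1_2 = 216, cx_3 = 424, cy_3 = 412, r_3 = 32, x0_4 = 280, y0_4 = 80, x1_5 = 484, y1_5 = 34, x0_6 = 78, y0_6 = 254, x1_6 = 106, y1_6 = 350, x0_7 = 194, y0_7 = 286, x1_7 = 326, y1_7 = 416, x0_8 = 486, y0_8 = 324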